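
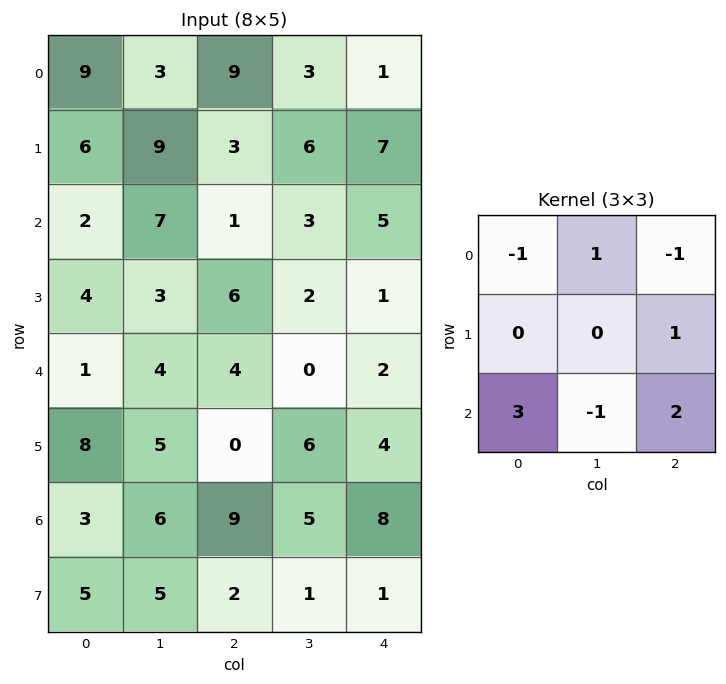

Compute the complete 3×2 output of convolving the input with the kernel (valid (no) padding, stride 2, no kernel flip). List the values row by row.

-11 10
17 14
20 36

Output[0,0]: The receptive field on the input at this output position is [9 3 9 / 6 9 3 / 2 7 1]. Elementwise product with the kernel and sum: 9·-1 + 3·1 + 9·-1 + 3·1 + 2·3 + 7·-1 + 1·2.
Output[0,1]: The receptive field on the input at this output position is [9 3 1 / 3 6 7 / 1 3 5]. Elementwise product with the kernel and sum: 9·-1 + 3·1 + 1·-1 + 7·1 + 1·3 + 3·-1 + 5·2.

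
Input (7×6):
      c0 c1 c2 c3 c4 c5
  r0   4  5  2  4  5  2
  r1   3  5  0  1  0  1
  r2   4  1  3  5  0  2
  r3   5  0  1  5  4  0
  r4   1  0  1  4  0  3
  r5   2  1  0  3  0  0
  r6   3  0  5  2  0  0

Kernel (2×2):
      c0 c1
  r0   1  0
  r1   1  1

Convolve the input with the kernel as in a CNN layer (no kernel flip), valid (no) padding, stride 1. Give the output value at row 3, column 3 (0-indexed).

9

The receptive field on the input at this output position is [5 4 / 4 0]. Elementwise product with the kernel and sum: 5·1 + 4·1 + 0·1.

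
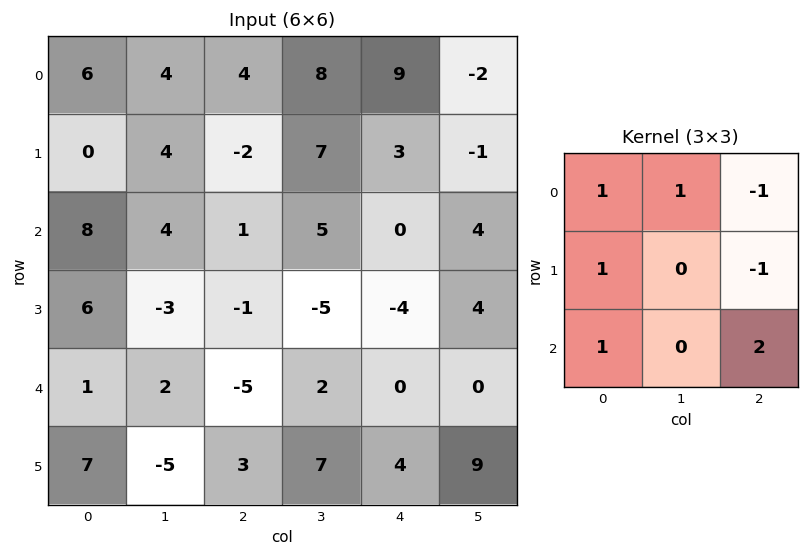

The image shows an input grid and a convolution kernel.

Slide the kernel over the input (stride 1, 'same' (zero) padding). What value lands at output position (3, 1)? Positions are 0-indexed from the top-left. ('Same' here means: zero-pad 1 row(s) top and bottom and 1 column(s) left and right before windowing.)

The receptive field on the zero-padded input at this output position is [8 4 1 / 6 -3 -1 / 1 2 -5]. Elementwise product with the kernel and sum: 8·1 + 4·1 + 1·-1 + 6·1 + -1·-1 + 1·1 + -5·2.

9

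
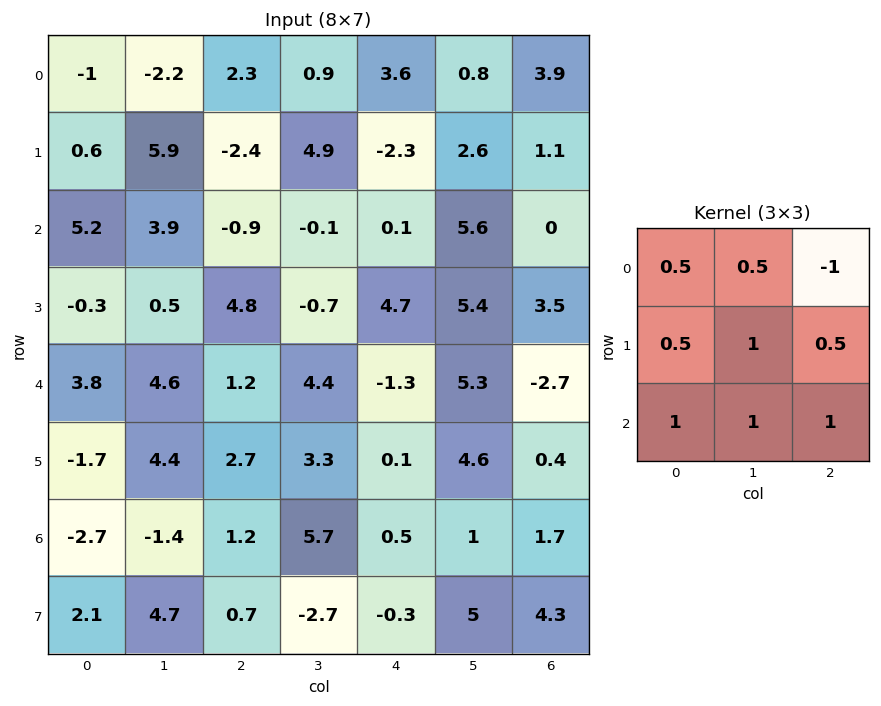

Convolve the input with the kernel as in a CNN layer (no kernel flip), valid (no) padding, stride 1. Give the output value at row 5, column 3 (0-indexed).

2.95

The receptive field on the input at this output position is [3.3 0.1 4.6 / 5.7 0.5 1 / -2.7 -0.3 5]. Elementwise product with the kernel and sum: 3.3·0.5 + 0.1·0.5 + 4.6·-1 + 5.7·0.5 + 0.5·1 + 1·0.5 + -2.7·1 + -0.3·1 + 5·1.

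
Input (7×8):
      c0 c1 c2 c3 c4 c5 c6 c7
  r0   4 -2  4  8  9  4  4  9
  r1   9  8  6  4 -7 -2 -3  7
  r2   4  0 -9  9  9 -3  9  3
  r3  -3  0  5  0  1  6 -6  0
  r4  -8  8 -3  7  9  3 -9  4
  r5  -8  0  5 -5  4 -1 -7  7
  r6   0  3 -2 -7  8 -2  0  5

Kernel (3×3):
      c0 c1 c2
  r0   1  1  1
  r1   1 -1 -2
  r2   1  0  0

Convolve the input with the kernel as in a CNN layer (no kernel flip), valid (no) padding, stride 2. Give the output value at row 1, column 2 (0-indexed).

The receptive field on the input at this output position is [9 -3 9 / 1 6 -6 / 9 3 -9]. Elementwise product with the kernel and sum: 9·1 + -3·1 + 9·1 + 1·1 + 6·-1 + -6·-2 + 9·1.

31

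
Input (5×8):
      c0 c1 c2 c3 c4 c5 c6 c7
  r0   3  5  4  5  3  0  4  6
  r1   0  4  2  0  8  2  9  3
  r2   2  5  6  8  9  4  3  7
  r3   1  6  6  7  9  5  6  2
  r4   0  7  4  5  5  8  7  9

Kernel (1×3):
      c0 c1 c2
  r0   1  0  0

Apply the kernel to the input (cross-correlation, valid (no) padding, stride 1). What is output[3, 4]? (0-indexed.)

9

The receptive field on the input at this output position is [9 5 6]. Elementwise product with the kernel and sum: 9·1.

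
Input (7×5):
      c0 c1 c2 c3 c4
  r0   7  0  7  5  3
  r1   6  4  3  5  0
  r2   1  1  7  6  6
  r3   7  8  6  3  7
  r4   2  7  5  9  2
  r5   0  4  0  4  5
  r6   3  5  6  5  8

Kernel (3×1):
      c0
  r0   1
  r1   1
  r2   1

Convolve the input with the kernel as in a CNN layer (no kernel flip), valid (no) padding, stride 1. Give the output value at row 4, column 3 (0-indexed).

18

The receptive field on the input at this output position is [9 / 4 / 5]. Elementwise product with the kernel and sum: 9·1 + 4·1 + 5·1.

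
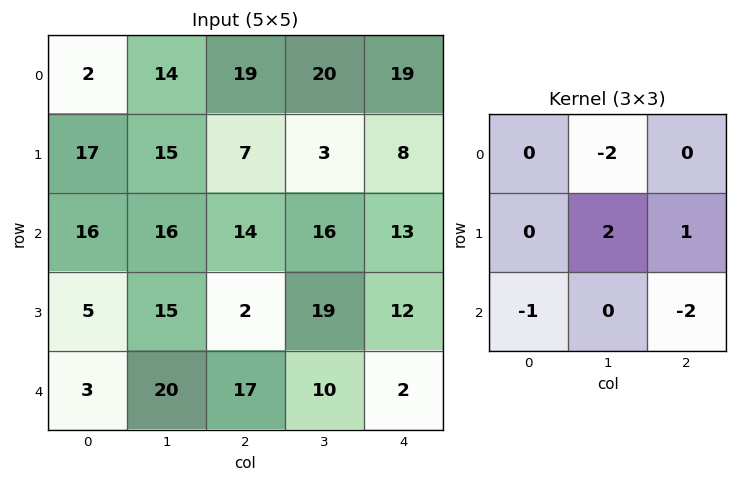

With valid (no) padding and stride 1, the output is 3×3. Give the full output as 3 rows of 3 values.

Output[0,0]: The receptive field on the input at this output position is [2 14 19 / 17 15 7 / 16 16 14]. Elementwise product with the kernel and sum: 14·-2 + 15·2 + 7·1 + 16·-1 + 14·-2.
Output[0,1]: The receptive field on the input at this output position is [14 19 20 / 15 7 3 / 16 14 16]. Elementwise product with the kernel and sum: 19·-2 + 7·2 + 3·1 + 16·-1 + 16·-2.

-35 -69 -66
7 -23 13
-37 -45 -3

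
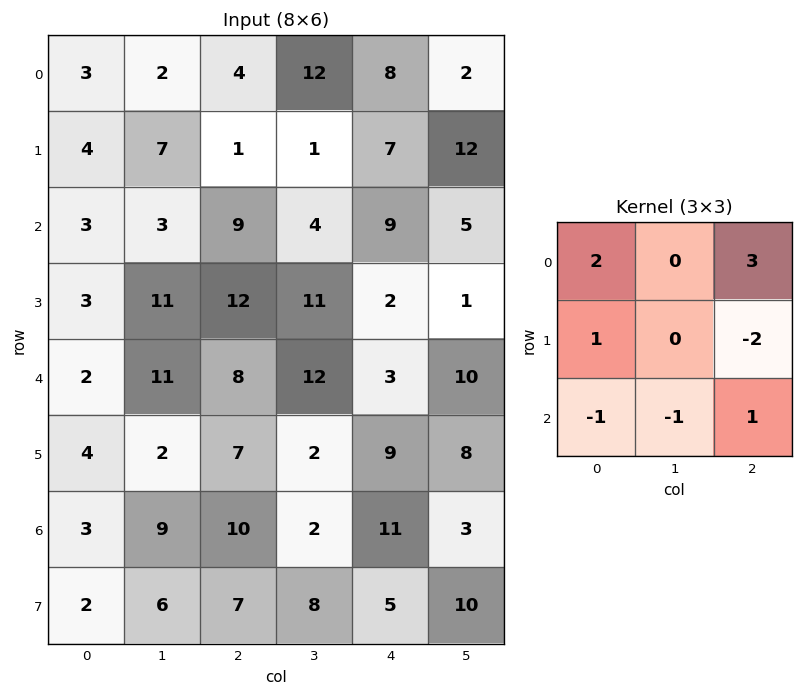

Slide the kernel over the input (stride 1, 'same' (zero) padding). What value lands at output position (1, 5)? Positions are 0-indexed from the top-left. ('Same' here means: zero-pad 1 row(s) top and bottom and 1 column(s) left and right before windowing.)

The receptive field on the zero-padded input at this output position is [8 2 0 / 7 12 0 / 9 5 0]. Elementwise product with the kernel and sum: 8·2 + 0·3 + 7·1 + 0·-2 + 9·-1 + 5·-1 + 0·1.

9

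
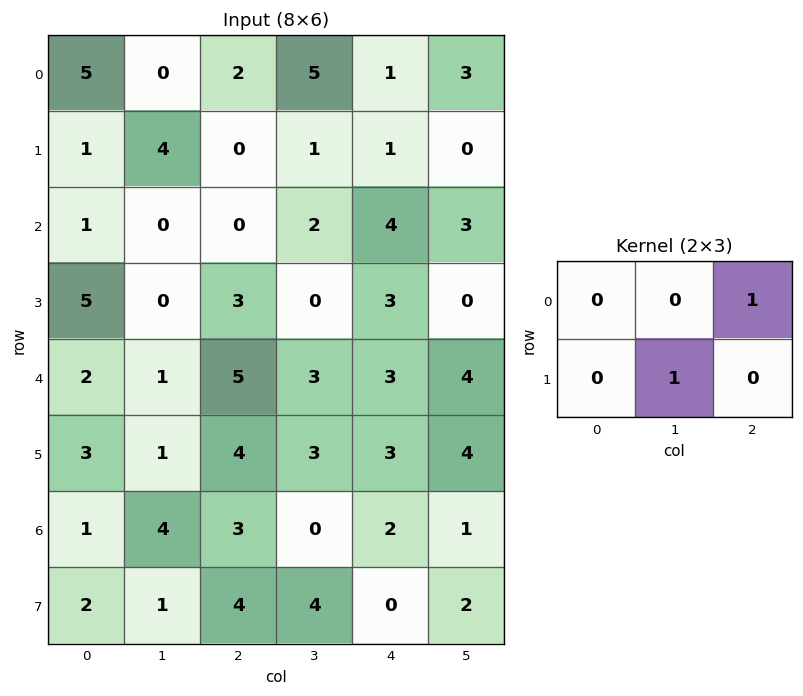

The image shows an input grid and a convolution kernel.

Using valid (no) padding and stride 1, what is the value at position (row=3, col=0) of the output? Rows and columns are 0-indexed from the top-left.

4

The receptive field on the input at this output position is [5 0 3 / 2 1 5]. Elementwise product with the kernel and sum: 3·1 + 1·1.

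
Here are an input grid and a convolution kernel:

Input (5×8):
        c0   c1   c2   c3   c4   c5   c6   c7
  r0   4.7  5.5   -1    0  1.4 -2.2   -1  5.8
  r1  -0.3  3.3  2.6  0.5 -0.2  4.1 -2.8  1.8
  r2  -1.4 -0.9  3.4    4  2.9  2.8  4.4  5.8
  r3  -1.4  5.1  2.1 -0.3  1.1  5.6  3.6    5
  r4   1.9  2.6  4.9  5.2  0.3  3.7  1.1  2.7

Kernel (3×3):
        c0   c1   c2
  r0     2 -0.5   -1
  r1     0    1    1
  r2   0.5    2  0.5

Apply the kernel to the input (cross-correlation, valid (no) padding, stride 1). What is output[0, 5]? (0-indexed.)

2.4

The receptive field on the input at this output position is [-2.2 -1 5.8 / 4.1 -2.8 1.8 / 2.8 4.4 5.8]. Elementwise product with the kernel and sum: -2.2·2 + -1·-0.5 + 5.8·-1 + -2.8·1 + 1.8·1 + 2.8·0.5 + 4.4·2 + 5.8·0.5.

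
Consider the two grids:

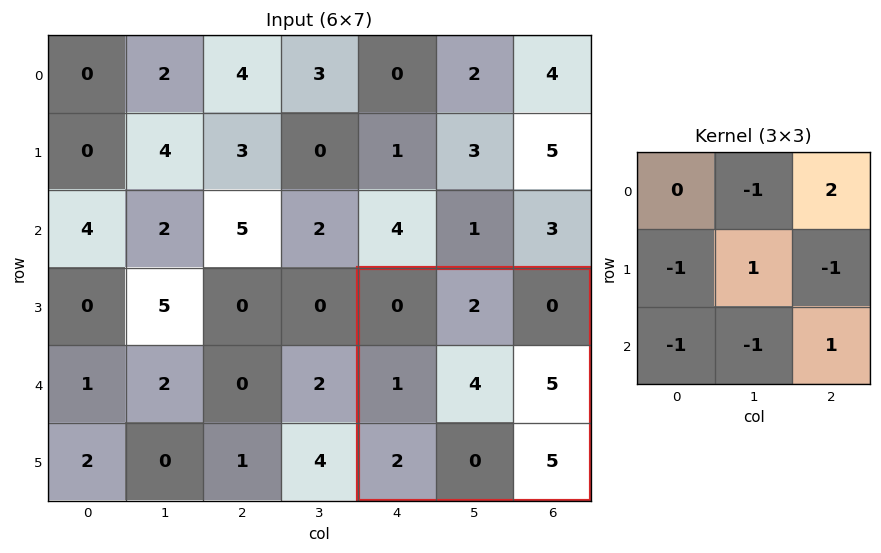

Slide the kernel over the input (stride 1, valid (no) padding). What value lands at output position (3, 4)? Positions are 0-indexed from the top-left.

The receptive field on the input at this output position is [0 2 0 / 1 4 5 / 2 0 5]. Elementwise product with the kernel and sum: 2·-1 + 0·2 + 1·-1 + 4·1 + 5·-1 + 2·-1 + 0·-1 + 5·1.

-1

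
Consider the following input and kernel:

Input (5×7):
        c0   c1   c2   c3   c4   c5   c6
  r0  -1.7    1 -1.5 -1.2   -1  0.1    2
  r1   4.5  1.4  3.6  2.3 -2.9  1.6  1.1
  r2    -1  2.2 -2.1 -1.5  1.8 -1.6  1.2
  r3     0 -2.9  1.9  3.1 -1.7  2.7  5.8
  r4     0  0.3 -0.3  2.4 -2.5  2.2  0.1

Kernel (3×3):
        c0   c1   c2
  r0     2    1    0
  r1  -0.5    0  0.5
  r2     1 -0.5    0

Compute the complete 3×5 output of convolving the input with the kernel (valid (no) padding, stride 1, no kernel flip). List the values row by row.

-4.95 4.2 -8.8 -6.15 2.7
11.3 0.7 11.8 5.6 -7.55
1 5.75 -9 2.25 2.15

Output[0,0]: The receptive field on the input at this output position is [-1.7 1 -1.5 / 4.5 1.4 3.6 / -1 2.2 -2.1]. Elementwise product with the kernel and sum: -1.7·2 + 1·1 + 4.5·-0.5 + 3.6·0.5 + -1·1 + 2.2·-0.5.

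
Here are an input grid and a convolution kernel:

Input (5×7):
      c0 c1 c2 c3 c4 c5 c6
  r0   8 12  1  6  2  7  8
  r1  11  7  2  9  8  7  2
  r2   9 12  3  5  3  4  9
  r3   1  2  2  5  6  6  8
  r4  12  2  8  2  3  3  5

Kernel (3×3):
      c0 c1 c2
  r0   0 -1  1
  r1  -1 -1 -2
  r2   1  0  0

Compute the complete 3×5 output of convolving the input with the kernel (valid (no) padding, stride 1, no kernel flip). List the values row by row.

Output[0,0]: The receptive field on the input at this output position is [8 12 1 / 11 7 2 / 9 12 3]. Elementwise product with the kernel and sum: 12·-1 + 1·1 + 11·-1 + 7·-1 + 2·-2 + 9·1.

-24 -10 -28 -21 -15
-31 -16 -13 -12 -24
-4 -10 -13 -20 -20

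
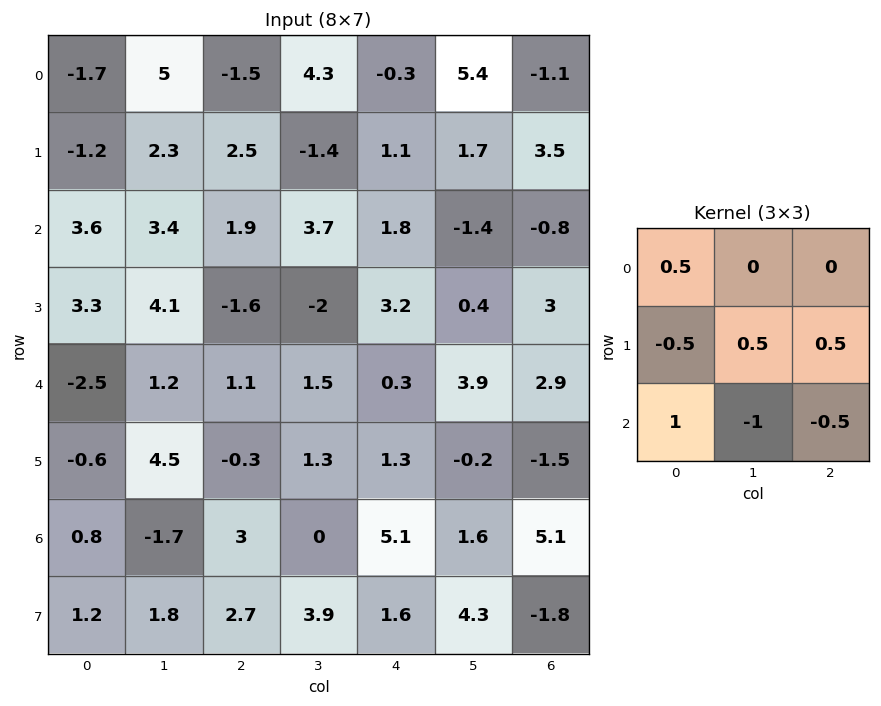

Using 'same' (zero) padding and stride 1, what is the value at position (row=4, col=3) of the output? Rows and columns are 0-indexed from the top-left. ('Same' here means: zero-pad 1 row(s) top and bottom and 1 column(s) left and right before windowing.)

The receptive field on the zero-padded input at this output position is [-1.6 -2 3.2 / 1.1 1.5 0.3 / -0.3 1.3 1.3]. Elementwise product with the kernel and sum: -1.6·0.5 + 1.1·-0.5 + 1.5·0.5 + 0.3·0.5 + -0.3·1 + 1.3·-1 + 1.3·-0.5.

-2.7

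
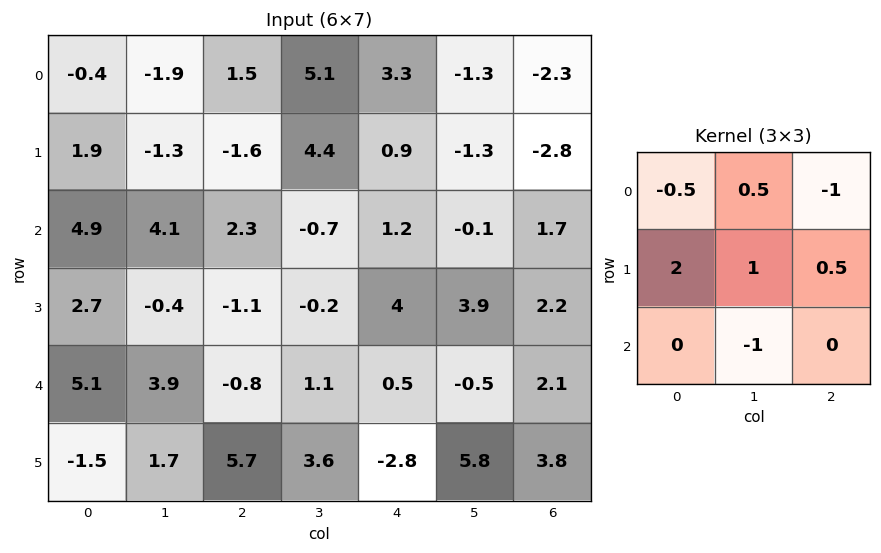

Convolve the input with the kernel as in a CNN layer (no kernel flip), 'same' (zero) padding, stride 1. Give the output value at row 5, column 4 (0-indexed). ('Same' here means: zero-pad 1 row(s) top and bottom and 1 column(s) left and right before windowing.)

7.5

The receptive field on the zero-padded input at this output position is [1.1 0.5 -0.5 / 3.6 -2.8 5.8 / 0 0 0]. Elementwise product with the kernel and sum: 1.1·-0.5 + 0.5·0.5 + -0.5·-1 + 3.6·2 + -2.8·1 + 5.8·0.5 + 0·-1.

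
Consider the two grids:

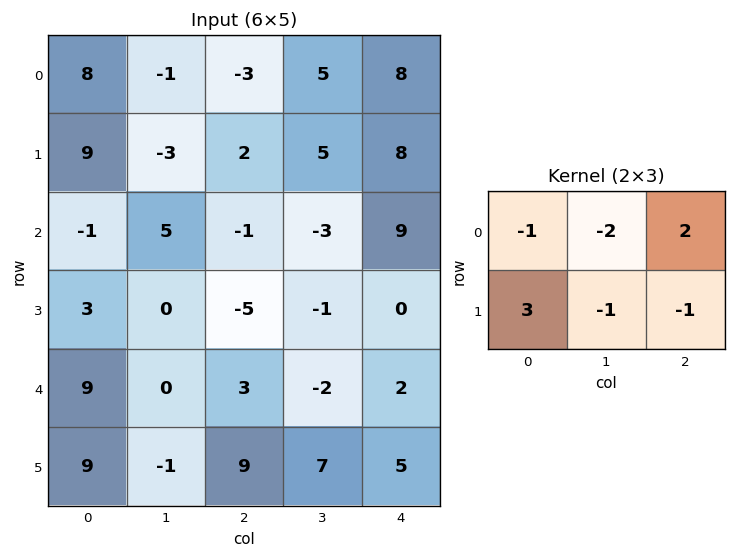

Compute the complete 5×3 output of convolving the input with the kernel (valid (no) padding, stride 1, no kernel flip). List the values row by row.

Output[0,0]: The receptive field on the input at this output position is [8 -1 -3 / 9 -3 2]. Elementwise product with the kernel and sum: 8·-1 + -1·-2 + -3·2 + 9·3 + -3·-1 + 2·-1.
Output[0,1]: The receptive field on the input at this output position is [-1 -3 5 / -3 2 5]. Elementwise product with the kernel and sum: -1·-1 + -3·-2 + 5·2 + -3·3 + 2·-1 + 5·-1.

16 1 2
-6 28 -5
3 -3 11
11 7 16
16 -29 20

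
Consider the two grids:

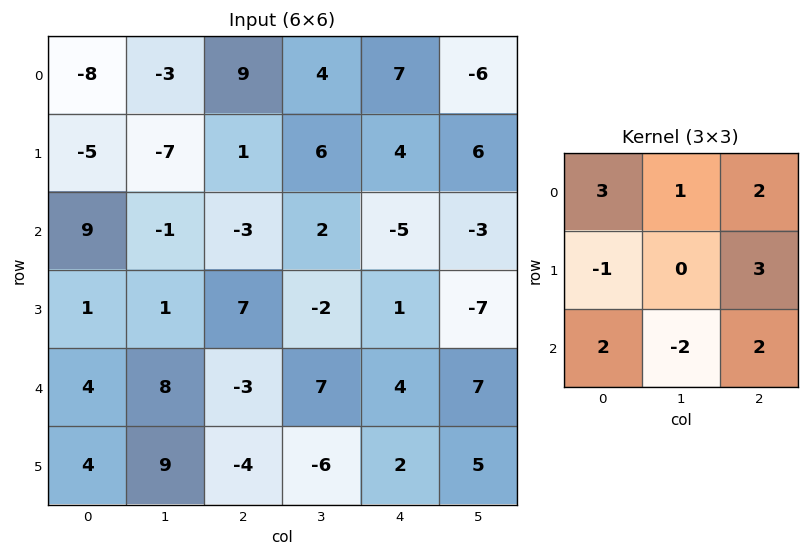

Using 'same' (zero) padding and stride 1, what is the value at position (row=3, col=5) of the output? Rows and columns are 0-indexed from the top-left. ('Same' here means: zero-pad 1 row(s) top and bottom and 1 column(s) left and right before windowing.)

The receptive field on the zero-padded input at this output position is [-5 -3 0 / 1 -7 0 / 4 7 0]. Elementwise product with the kernel and sum: -5·3 + -3·1 + 0·2 + 1·-1 + 0·3 + 4·2 + 7·-2 + 0·2.

-25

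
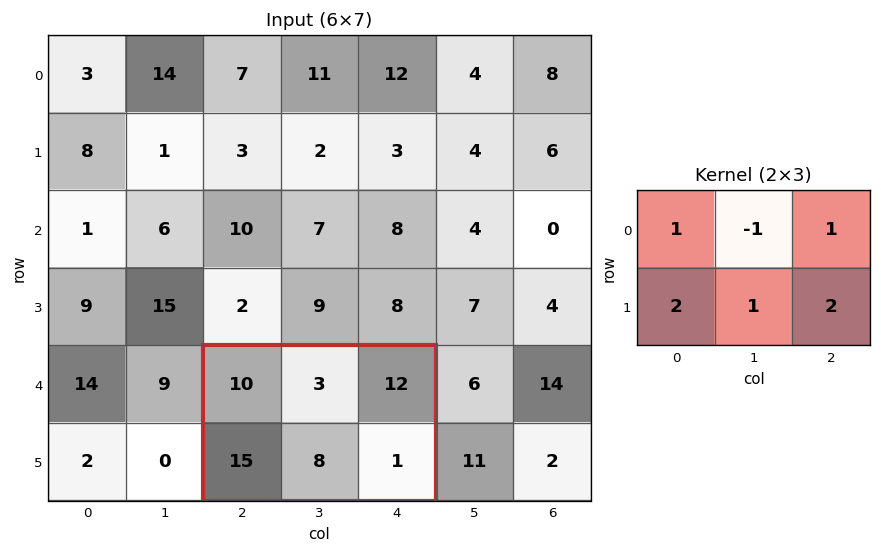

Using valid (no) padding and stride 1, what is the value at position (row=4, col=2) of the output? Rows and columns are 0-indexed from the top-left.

The receptive field on the input at this output position is [10 3 12 / 15 8 1]. Elementwise product with the kernel and sum: 10·1 + 3·-1 + 12·1 + 15·2 + 8·1 + 1·2.

59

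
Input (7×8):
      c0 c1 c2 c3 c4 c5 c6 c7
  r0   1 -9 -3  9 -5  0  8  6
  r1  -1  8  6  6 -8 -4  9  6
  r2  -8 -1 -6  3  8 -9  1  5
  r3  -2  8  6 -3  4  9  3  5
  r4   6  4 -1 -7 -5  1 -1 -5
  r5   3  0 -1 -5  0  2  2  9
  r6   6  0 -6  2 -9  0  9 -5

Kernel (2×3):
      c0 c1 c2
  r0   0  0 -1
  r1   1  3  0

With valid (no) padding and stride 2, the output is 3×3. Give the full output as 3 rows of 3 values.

Output[0,0]: The receptive field on the input at this output position is [1 -9 -3 / -1 8 6]. Elementwise product with the kernel and sum: -3·-1 + -1·1 + 8·3.

26 29 -28
28 -11 30
4 -11 7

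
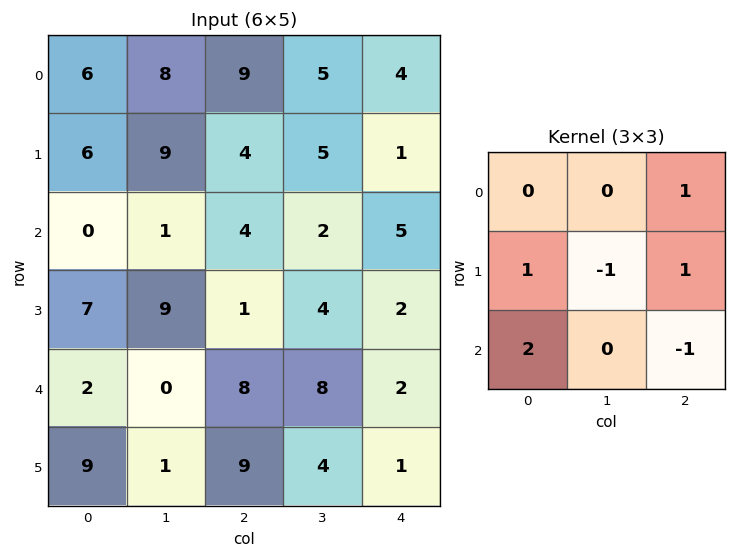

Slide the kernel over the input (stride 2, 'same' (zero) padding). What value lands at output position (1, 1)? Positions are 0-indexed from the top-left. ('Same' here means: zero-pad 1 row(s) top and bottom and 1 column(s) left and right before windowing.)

The receptive field on the zero-padded input at this output position is [9 4 5 / 1 4 2 / 9 1 4]. Elementwise product with the kernel and sum: 5·1 + 1·1 + 4·-1 + 2·1 + 9·2 + 4·-1.

18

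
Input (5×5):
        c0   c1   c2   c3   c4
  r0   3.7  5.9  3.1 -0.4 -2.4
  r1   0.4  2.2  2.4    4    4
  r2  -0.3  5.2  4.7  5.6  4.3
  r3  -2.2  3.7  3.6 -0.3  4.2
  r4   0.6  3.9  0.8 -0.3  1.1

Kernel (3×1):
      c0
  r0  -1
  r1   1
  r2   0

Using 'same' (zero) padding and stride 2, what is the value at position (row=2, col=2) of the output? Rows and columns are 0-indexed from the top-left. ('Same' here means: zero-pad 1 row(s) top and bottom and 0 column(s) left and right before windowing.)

-3.1

The receptive field on the zero-padded input at this output position is [4.2 / 1.1 / 0]. Elementwise product with the kernel and sum: 4.2·-1 + 1.1·1.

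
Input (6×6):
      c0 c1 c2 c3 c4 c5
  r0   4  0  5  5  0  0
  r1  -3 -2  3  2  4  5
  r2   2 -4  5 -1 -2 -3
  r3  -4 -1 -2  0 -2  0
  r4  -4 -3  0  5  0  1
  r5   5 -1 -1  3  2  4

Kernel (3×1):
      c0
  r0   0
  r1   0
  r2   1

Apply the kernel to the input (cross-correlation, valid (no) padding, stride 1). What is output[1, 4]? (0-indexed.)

The receptive field on the input at this output position is [4 / -2 / -2]. Elementwise product with the kernel and sum: -2·1.

-2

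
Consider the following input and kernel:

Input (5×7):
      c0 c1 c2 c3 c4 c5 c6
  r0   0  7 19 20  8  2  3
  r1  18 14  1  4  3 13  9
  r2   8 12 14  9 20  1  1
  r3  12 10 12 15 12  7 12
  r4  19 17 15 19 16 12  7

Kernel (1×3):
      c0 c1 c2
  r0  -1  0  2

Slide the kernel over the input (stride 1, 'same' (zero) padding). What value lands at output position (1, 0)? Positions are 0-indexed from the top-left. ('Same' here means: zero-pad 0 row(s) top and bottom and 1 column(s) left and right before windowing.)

The receptive field on the zero-padded input at this output position is [0 18 14]. Elementwise product with the kernel and sum: 0·-1 + 14·2.

28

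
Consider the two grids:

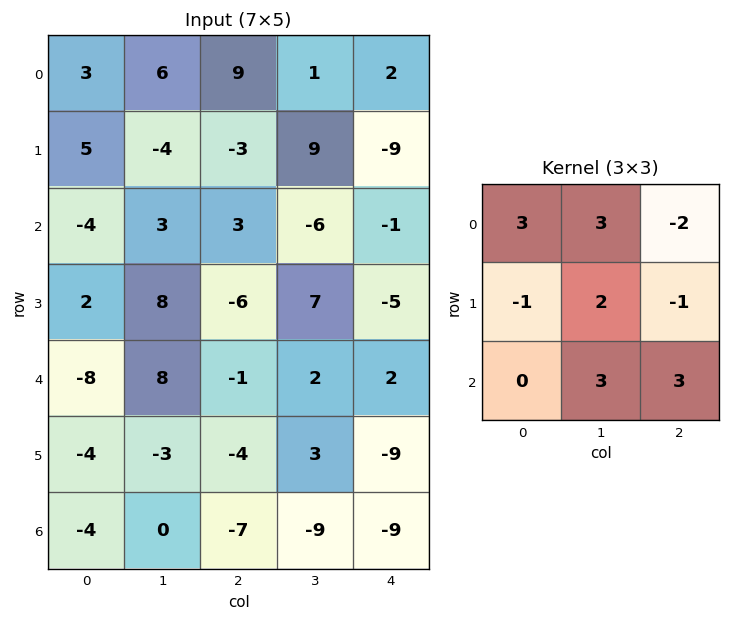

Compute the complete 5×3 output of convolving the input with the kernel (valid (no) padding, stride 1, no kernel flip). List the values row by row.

Output[0,0]: The receptive field on the input at this output position is [3 6 9 / 5 -4 -3 / -4 3 3]. Elementwise product with the kernel and sum: 3·3 + 6·3 + 9·-2 + 5·-1 + -4·2 + -3·-1 + 3·3 + 3·3.

17 23 35
22 -27 28
32 6 30
46 -23 -2
-17 -39 -36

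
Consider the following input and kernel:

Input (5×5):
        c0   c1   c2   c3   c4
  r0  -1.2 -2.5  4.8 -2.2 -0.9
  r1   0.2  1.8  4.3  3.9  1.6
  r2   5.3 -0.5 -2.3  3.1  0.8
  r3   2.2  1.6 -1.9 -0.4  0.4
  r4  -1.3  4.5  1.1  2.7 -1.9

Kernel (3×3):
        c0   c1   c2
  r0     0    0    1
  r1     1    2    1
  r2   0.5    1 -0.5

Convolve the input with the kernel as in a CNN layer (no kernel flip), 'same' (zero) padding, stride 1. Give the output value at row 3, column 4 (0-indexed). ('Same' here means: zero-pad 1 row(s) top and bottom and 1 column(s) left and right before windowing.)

The receptive field on the zero-padded input at this output position is [3.1 0.8 0 / -0.4 0.4 0 / 2.7 -1.9 0]. Elementwise product with the kernel and sum: 0·1 + -0.4·1 + 0.4·2 + 0·1 + 2.7·0.5 + -1.9·1 + 0·-0.5.

-0.15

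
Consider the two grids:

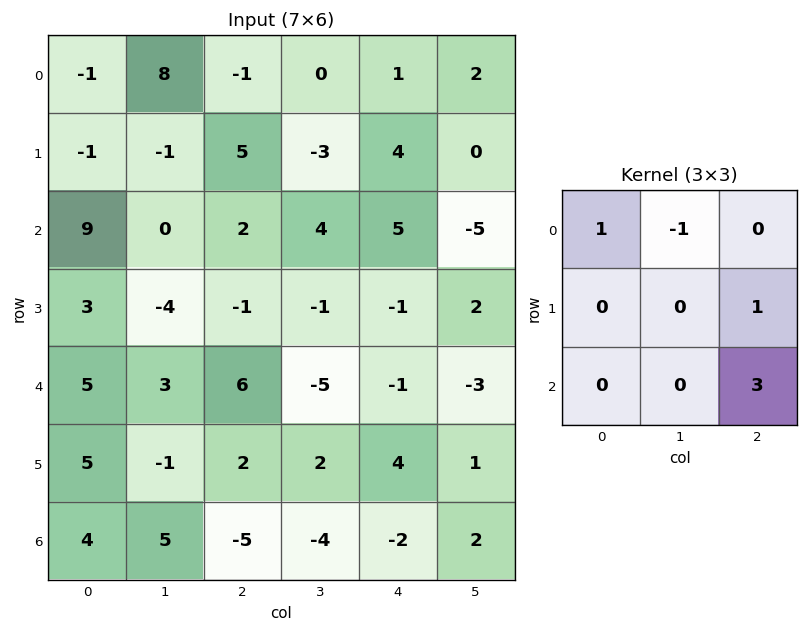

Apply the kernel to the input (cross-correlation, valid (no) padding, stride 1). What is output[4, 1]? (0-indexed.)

-13

The receptive field on the input at this output position is [3 6 -5 / -1 2 2 / 5 -5 -4]. Elementwise product with the kernel and sum: 3·1 + 6·-1 + 2·1 + -4·3.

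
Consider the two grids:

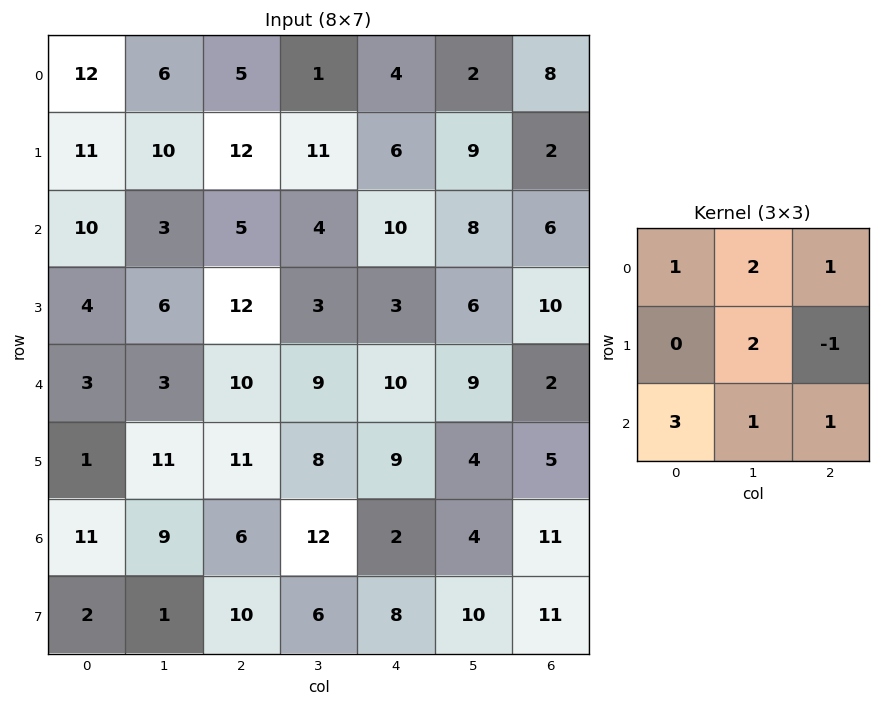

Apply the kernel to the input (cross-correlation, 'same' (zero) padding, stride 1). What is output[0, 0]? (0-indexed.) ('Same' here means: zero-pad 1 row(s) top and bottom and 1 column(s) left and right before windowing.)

The receptive field on the zero-padded input at this output position is [0 0 0 / 0 12 6 / 0 11 10]. Elementwise product with the kernel and sum: 0·1 + 0·2 + 0·1 + 12·2 + 6·-1 + 0·3 + 11·1 + 10·1.

39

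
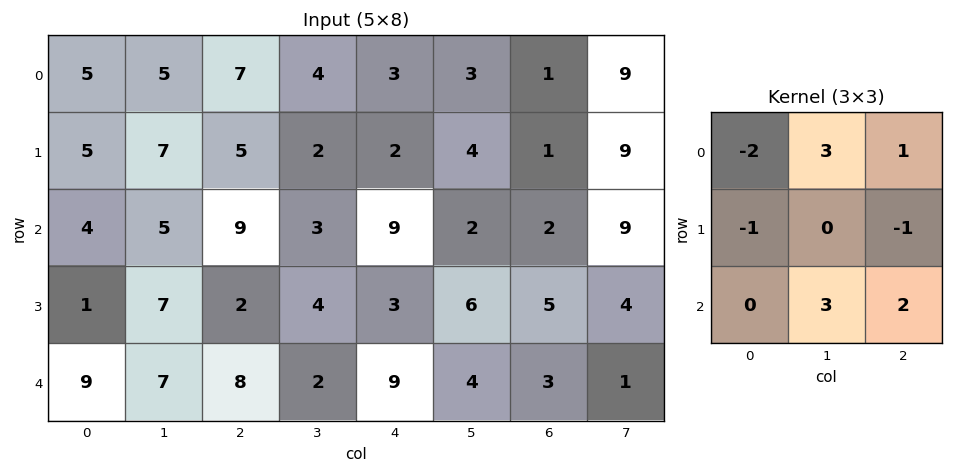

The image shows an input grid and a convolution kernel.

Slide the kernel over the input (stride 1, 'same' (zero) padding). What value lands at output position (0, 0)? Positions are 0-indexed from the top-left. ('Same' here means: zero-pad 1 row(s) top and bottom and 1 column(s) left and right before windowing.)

24

The receptive field on the zero-padded input at this output position is [0 0 0 / 0 5 5 / 0 5 7]. Elementwise product with the kernel and sum: 0·-2 + 0·3 + 0·1 + 0·-1 + 5·-1 + 5·3 + 7·2.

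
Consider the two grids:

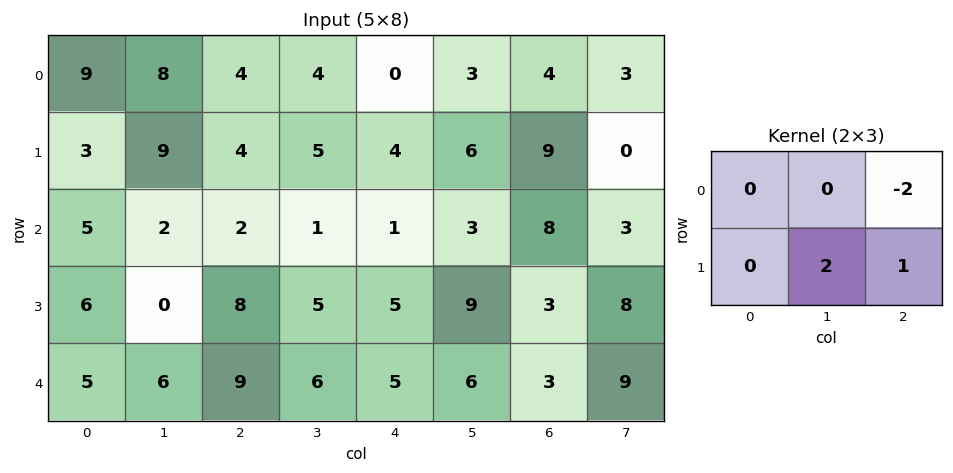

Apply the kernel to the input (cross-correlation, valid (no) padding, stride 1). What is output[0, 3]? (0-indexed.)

8

The receptive field on the input at this output position is [4 0 3 / 5 4 6]. Elementwise product with the kernel and sum: 3·-2 + 4·2 + 6·1.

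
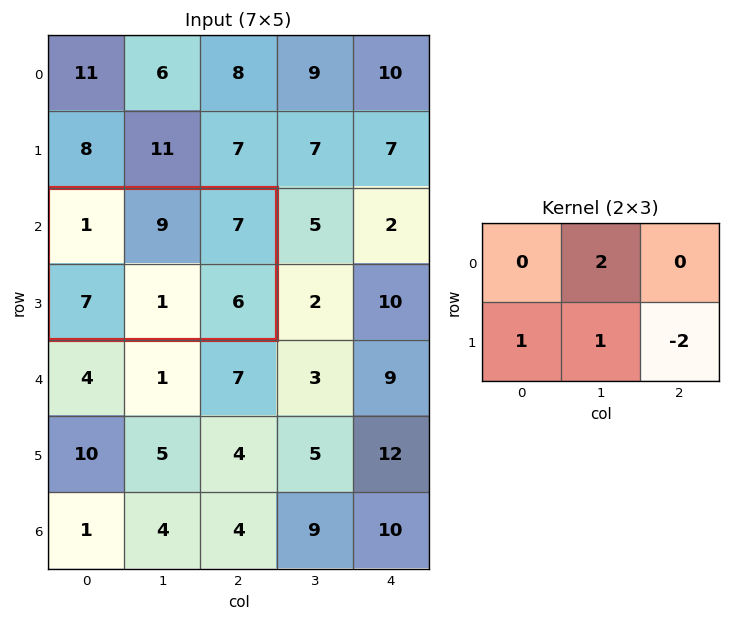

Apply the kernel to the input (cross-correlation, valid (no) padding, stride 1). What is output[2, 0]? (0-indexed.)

The receptive field on the input at this output position is [1 9 7 / 7 1 6]. Elementwise product with the kernel and sum: 9·2 + 7·1 + 1·1 + 6·-2.

14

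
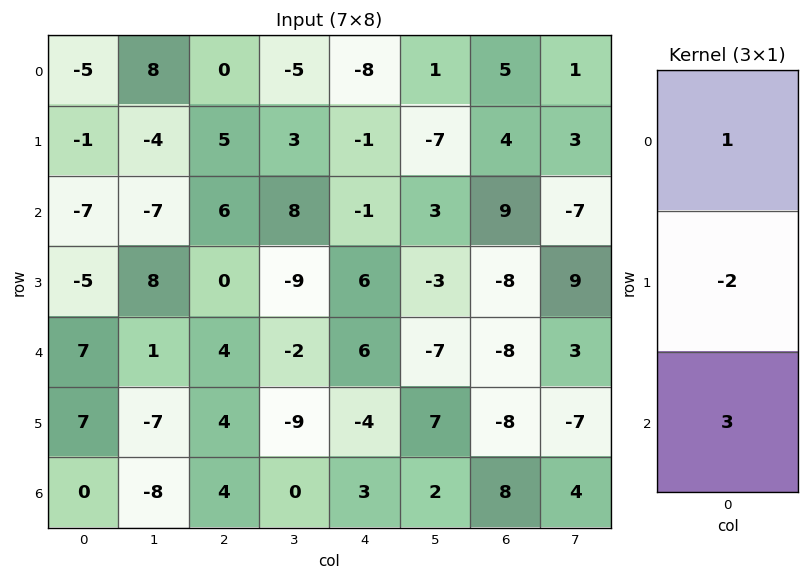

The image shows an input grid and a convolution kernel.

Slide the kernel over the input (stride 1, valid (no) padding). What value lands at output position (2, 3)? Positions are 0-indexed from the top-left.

The receptive field on the input at this output position is [8 / -9 / -2]. Elementwise product with the kernel and sum: 8·1 + -9·-2 + -2·3.

20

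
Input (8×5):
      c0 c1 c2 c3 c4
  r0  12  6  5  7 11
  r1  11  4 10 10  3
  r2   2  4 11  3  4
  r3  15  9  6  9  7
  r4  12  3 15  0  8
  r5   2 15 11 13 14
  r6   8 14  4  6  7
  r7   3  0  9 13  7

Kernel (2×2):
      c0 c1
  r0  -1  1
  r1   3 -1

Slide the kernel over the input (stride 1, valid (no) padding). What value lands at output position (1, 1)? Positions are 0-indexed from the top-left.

7

The receptive field on the input at this output position is [4 10 / 4 11]. Elementwise product with the kernel and sum: 4·-1 + 10·1 + 4·3 + 11·-1.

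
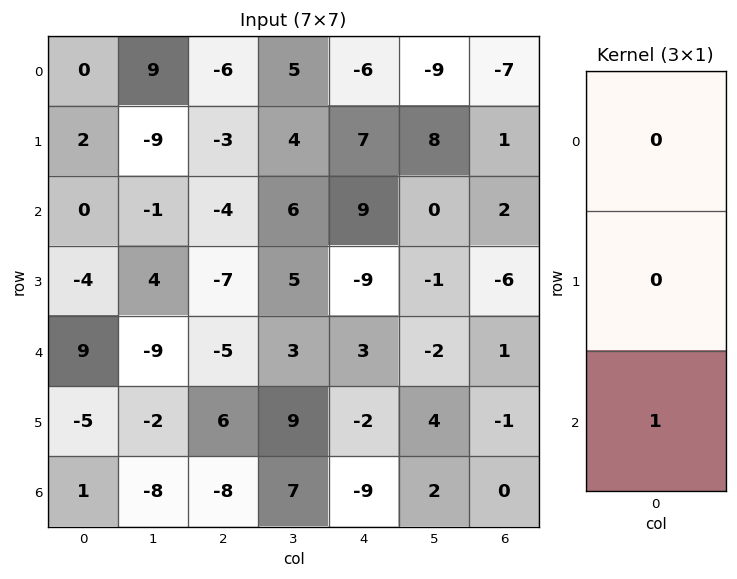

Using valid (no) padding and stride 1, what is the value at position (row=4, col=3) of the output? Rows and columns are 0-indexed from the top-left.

7

The receptive field on the input at this output position is [3 / 9 / 7]. Elementwise product with the kernel and sum: 7·1.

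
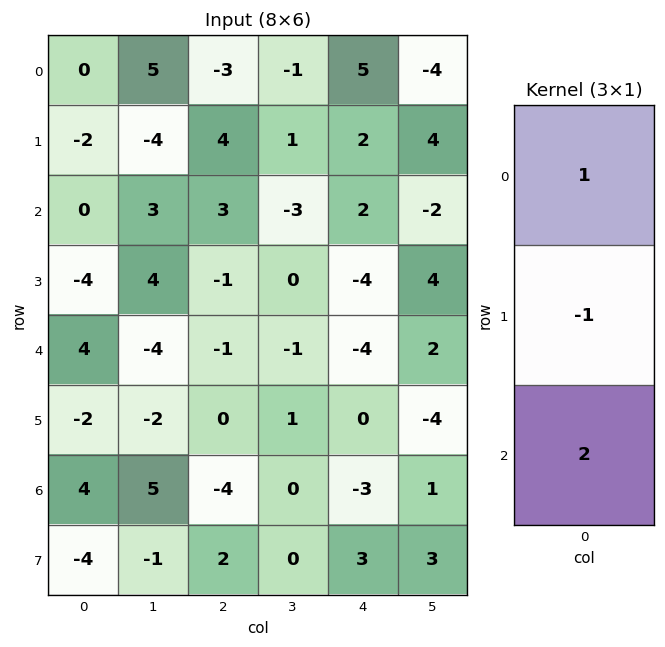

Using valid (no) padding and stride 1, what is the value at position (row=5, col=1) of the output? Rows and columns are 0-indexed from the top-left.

The receptive field on the input at this output position is [-2 / 5 / -1]. Elementwise product with the kernel and sum: -2·1 + 5·-1 + -1·2.

-9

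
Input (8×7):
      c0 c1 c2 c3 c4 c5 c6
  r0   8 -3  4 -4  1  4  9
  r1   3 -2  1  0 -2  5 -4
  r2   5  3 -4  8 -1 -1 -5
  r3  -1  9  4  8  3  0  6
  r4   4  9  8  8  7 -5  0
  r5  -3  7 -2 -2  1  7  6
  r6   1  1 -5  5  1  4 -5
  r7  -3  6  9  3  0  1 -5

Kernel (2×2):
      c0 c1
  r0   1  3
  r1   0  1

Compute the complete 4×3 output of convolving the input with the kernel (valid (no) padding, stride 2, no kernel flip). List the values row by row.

-3 -8 18
23 28 -4
38 30 -1
10 13 14

Output[0,0]: The receptive field on the input at this output position is [8 -3 / 3 -2]. Elementwise product with the kernel and sum: 8·1 + -3·3 + -2·1.
Output[0,1]: The receptive field on the input at this output position is [4 -4 / 1 0]. Elementwise product with the kernel and sum: 4·1 + -4·3 + 0·1.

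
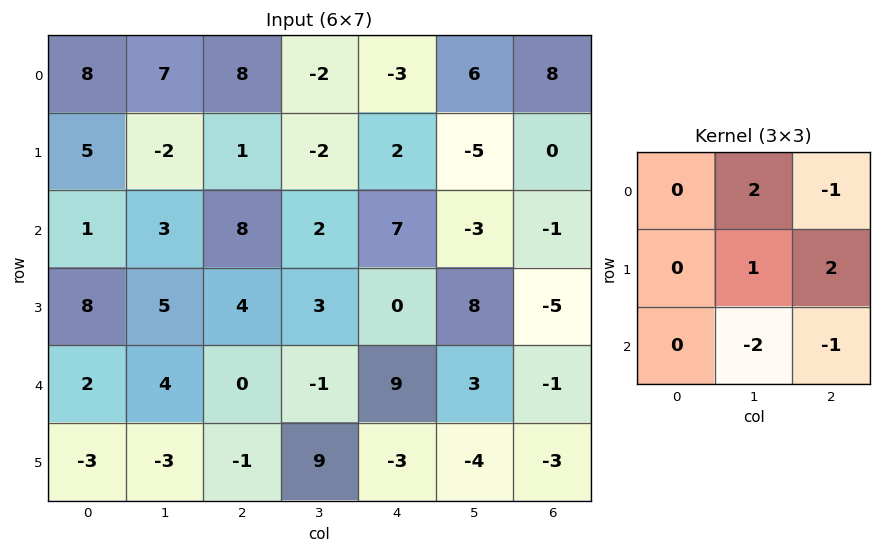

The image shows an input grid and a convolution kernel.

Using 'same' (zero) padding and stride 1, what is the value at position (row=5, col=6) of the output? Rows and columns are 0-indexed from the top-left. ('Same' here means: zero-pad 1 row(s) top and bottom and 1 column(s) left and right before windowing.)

The receptive field on the zero-padded input at this output position is [3 -1 0 / -4 -3 0 / 0 0 0]. Elementwise product with the kernel and sum: -1·2 + 0·-1 + -3·1 + 0·2 + 0·-2 + 0·-1.

-5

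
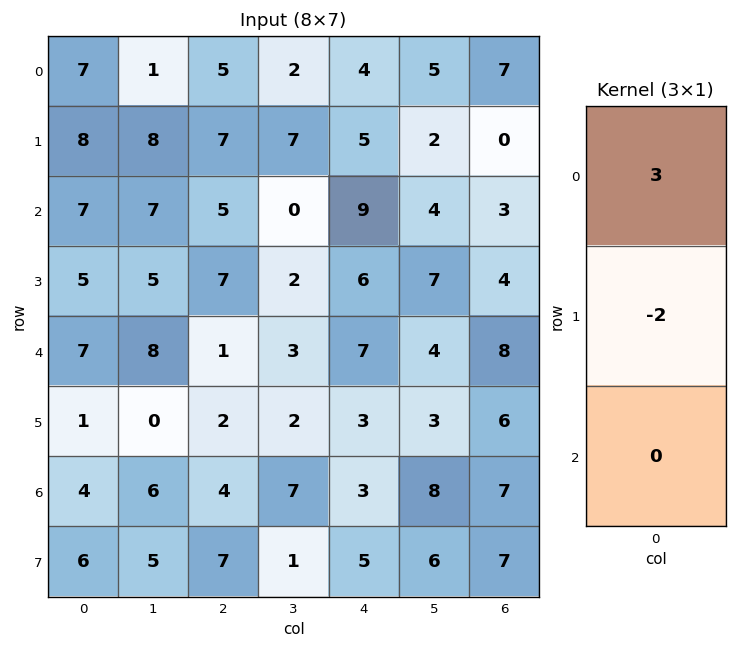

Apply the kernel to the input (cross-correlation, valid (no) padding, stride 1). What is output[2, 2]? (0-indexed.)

1

The receptive field on the input at this output position is [5 / 7 / 1]. Elementwise product with the kernel and sum: 5·3 + 7·-2.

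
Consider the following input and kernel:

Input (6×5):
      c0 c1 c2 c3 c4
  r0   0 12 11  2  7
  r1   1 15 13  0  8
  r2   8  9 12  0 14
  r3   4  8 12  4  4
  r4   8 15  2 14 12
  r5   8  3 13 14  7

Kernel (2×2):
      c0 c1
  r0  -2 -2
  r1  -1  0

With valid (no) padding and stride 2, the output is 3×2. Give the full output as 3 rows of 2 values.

Output[0,0]: The receptive field on the input at this output position is [0 12 / 1 15]. Elementwise product with the kernel and sum: 0·-2 + 12·-2 + 1·-1.

-25 -39
-38 -36
-54 -45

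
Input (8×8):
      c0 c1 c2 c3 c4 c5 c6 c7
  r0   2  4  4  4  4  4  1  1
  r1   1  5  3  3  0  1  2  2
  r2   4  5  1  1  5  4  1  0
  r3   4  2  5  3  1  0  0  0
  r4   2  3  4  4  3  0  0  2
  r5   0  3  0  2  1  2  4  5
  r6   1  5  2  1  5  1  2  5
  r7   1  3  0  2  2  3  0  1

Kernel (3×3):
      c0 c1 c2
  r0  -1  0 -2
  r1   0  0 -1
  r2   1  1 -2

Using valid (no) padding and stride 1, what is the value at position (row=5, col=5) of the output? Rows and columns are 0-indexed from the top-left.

-16

The receptive field on the input at this output position is [2 4 5 / 1 2 5 / 3 0 1]. Elementwise product with the kernel and sum: 2·-1 + 5·-2 + 5·-1 + 3·1 + 0·1 + 1·-2.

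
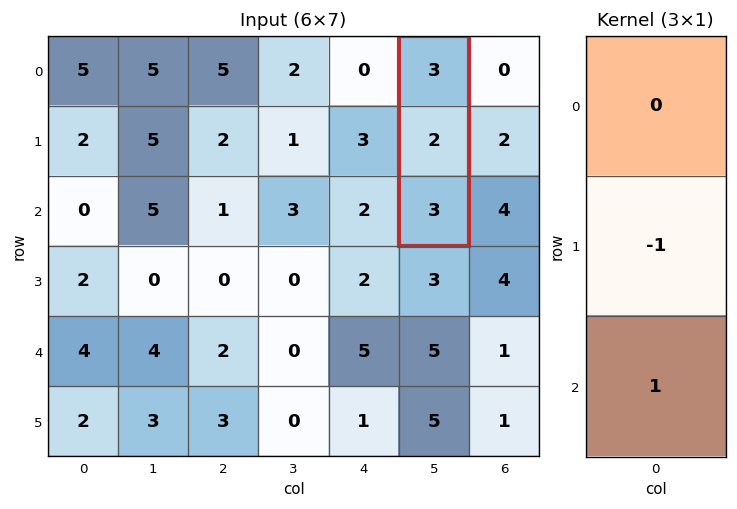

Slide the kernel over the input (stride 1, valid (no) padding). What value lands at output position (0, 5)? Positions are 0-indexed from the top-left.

1

The receptive field on the input at this output position is [3 / 2 / 3]. Elementwise product with the kernel and sum: 2·-1 + 3·1.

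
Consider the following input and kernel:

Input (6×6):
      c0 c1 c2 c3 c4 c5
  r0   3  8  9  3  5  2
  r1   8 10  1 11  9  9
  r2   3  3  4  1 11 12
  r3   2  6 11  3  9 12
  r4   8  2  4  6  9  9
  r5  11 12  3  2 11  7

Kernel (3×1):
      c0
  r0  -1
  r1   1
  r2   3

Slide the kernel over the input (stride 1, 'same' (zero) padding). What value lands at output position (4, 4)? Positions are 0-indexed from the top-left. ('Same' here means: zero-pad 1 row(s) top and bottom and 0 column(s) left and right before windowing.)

33

The receptive field on the zero-padded input at this output position is [9 / 9 / 11]. Elementwise product with the kernel and sum: 9·-1 + 9·1 + 11·3.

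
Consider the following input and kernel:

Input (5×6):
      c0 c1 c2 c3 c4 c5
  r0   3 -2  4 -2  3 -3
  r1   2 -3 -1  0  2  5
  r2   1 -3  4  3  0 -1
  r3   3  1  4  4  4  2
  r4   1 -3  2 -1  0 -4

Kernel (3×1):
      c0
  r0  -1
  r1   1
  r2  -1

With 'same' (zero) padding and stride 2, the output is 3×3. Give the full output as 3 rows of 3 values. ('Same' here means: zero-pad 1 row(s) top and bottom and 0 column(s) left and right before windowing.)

Output[0,0]: The receptive field on the zero-padded input at this output position is [0 / 3 / 2]. Elementwise product with the kernel and sum: 0·-1 + 3·1 + 2·-1.
Output[0,1]: The receptive field on the zero-padded input at this output position is [0 / 4 / -1]. Elementwise product with the kernel and sum: 0·-1 + 4·1 + -1·-1.

1 5 1
-4 1 -6
-2 -2 -4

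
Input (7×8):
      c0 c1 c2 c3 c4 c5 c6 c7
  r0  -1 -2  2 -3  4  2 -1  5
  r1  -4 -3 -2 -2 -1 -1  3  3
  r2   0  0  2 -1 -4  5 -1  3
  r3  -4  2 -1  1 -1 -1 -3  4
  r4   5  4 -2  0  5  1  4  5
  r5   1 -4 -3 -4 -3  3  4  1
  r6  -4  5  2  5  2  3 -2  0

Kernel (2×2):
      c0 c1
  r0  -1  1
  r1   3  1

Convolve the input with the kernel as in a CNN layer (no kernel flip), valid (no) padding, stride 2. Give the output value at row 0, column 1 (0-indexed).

The receptive field on the input at this output position is [2 -3 / -2 -2]. Elementwise product with the kernel and sum: 2·-1 + -3·1 + -2·3 + -2·1.

-13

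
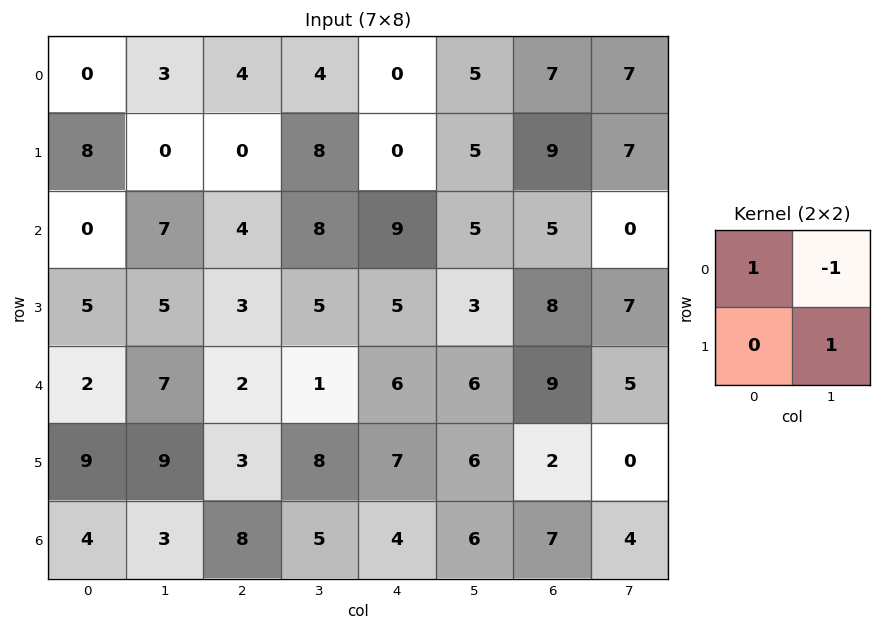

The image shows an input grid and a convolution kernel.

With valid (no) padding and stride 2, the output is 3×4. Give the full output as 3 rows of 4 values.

Output[0,0]: The receptive field on the input at this output position is [0 3 / 8 0]. Elementwise product with the kernel and sum: 0·1 + 3·-1 + 0·1.

-3 8 0 7
-2 1 7 12
4 9 6 4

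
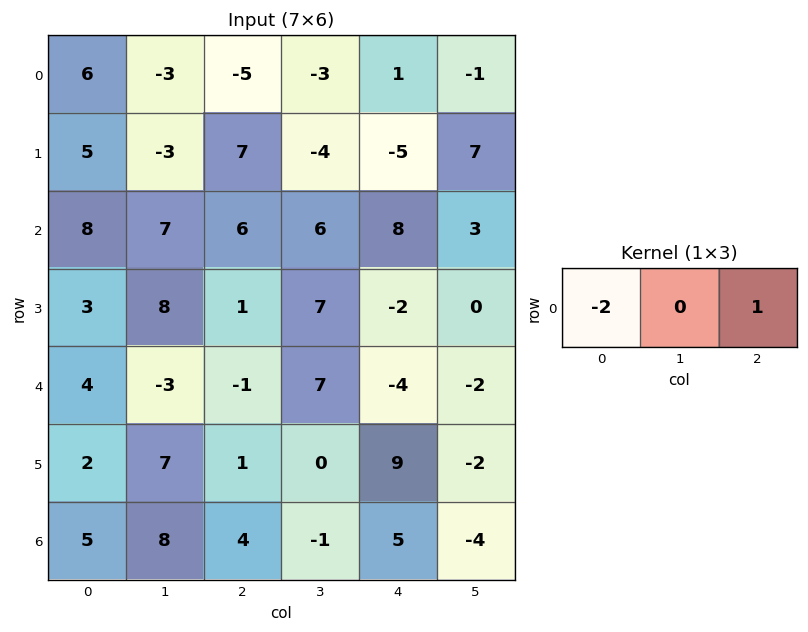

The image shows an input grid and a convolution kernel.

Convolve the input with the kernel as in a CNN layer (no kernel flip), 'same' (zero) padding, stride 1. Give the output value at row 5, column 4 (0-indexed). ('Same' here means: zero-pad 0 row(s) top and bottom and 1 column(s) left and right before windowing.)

The receptive field on the zero-padded input at this output position is [0 9 -2]. Elementwise product with the kernel and sum: 0·-2 + -2·1.

-2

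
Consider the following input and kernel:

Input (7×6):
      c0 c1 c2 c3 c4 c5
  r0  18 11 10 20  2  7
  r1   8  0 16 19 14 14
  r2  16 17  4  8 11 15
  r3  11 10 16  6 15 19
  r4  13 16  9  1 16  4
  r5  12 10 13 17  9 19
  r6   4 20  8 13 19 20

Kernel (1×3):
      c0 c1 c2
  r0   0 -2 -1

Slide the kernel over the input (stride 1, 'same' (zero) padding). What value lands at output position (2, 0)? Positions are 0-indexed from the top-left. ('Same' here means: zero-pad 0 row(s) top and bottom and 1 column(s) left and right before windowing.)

-49

The receptive field on the zero-padded input at this output position is [0 16 17]. Elementwise product with the kernel and sum: 16·-2 + 17·-1.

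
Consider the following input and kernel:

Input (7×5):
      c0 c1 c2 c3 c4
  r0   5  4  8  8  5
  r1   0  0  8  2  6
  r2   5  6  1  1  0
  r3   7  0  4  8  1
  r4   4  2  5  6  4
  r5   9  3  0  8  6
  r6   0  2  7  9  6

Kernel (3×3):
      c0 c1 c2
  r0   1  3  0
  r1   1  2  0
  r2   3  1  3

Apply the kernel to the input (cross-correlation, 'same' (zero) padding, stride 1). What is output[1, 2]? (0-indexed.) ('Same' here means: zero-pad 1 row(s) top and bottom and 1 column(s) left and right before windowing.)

The receptive field on the zero-padded input at this output position is [4 8 8 / 0 8 2 / 6 1 1]. Elementwise product with the kernel and sum: 4·1 + 8·3 + 0·1 + 8·2 + 6·3 + 1·1 + 1·3.

66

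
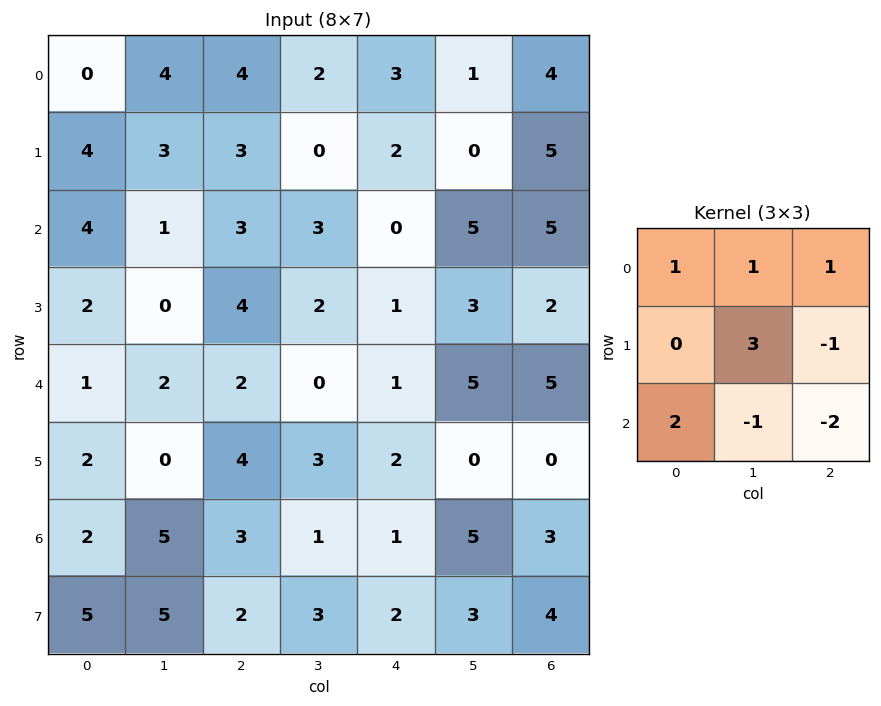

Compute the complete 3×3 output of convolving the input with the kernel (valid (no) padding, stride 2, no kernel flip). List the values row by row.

15 10 -12
0 13 4
-6 13 2

Output[0,0]: The receptive field on the input at this output position is [0 4 4 / 4 3 3 / 4 1 3]. Elementwise product with the kernel and sum: 0·1 + 4·1 + 4·1 + 3·3 + 3·-1 + 4·2 + 1·-1 + 3·-2.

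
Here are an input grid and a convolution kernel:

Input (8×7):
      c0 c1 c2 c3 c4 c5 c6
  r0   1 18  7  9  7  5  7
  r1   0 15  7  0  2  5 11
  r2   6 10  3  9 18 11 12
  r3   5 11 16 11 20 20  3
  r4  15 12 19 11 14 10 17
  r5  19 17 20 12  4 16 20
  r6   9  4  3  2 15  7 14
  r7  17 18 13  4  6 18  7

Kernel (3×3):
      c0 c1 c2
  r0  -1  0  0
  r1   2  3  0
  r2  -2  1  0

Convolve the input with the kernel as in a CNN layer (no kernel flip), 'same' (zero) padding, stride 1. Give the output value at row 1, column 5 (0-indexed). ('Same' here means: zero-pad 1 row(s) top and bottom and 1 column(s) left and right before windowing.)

The receptive field on the zero-padded input at this output position is [7 5 7 / 2 5 11 / 18 11 12]. Elementwise product with the kernel and sum: 7·-1 + 2·2 + 5·3 + 18·-2 + 11·1.

-13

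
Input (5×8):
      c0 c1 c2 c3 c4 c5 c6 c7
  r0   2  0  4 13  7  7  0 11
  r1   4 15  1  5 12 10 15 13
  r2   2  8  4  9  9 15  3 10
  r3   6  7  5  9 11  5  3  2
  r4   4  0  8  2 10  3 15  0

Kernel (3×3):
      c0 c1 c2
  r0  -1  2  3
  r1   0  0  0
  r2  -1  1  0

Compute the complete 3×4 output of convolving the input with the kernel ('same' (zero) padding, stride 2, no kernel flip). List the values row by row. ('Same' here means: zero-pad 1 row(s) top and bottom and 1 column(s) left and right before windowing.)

Output[0,0]: The receptive field on the zero-padded input at this output position is [0 0 0 / 0 2 0 / 0 4 15]. Elementwise product with the kernel and sum: 0·-1 + 0·2 + 0·3 + 0·-1 + 4·1.

4 -14 7 5
59 0 51 57
33 30 28 7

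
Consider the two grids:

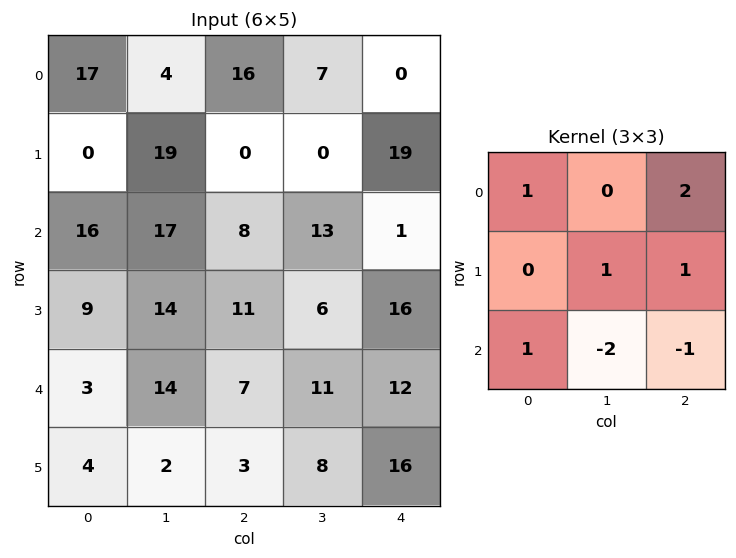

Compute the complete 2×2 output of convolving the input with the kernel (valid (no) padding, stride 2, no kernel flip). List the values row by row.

Output[0,0]: The receptive field on the input at this output position is [17 4 16 / 0 19 0 / 16 17 8]. Elementwise product with the kernel and sum: 17·1 + 16·2 + 19·1 + 0·1 + 16·1 + 17·-2 + 8·-1.
Output[0,1]: The receptive field on the input at this output position is [16 7 0 / 0 0 19 / 8 13 1]. Elementwise product with the kernel and sum: 16·1 + 0·2 + 0·1 + 19·1 + 8·1 + 13·-2 + 1·-1.

42 16
25 5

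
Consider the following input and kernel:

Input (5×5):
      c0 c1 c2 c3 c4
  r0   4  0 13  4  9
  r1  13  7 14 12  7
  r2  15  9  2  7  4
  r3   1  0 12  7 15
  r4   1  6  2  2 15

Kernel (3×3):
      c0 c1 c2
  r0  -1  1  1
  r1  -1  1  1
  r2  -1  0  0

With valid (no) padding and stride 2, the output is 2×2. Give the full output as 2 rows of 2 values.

2 3
6 17

Output[0,0]: The receptive field on the input at this output position is [4 0 13 / 13 7 14 / 15 9 2]. Elementwise product with the kernel and sum: 4·-1 + 0·1 + 13·1 + 13·-1 + 7·1 + 14·1 + 15·-1.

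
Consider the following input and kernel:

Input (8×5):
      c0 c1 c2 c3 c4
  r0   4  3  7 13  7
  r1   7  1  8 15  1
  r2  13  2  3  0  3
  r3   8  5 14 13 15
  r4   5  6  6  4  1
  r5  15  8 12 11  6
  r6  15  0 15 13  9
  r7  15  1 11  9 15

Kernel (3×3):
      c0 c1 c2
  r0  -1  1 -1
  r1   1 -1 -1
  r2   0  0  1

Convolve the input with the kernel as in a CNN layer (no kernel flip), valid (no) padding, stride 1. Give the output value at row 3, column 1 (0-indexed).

3

The receptive field on the input at this output position is [5 14 13 / 6 6 4 / 8 12 11]. Elementwise product with the kernel and sum: 5·-1 + 14·1 + 13·-1 + 6·1 + 6·-1 + 4·-1 + 11·1.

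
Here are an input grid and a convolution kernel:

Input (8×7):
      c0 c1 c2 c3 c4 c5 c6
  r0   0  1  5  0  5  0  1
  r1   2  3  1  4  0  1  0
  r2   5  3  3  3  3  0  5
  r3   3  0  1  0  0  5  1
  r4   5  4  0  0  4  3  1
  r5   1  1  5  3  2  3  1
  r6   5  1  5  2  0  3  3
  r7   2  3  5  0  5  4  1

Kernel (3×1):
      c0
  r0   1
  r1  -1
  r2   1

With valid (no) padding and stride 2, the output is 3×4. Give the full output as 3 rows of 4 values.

Output[0,0]: The receptive field on the input at this output position is [0 / 2 / 5]. Elementwise product with the kernel and sum: 0·1 + 2·-1 + 5·1.

3 7 8 6
7 2 7 5
9 0 2 3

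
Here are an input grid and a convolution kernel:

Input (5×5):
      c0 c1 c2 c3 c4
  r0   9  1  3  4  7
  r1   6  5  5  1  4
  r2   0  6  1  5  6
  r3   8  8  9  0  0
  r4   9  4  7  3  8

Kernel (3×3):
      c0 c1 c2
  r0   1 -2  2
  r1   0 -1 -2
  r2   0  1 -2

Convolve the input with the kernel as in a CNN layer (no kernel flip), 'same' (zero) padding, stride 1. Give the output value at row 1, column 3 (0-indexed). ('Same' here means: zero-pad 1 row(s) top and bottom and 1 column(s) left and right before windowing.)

-7

The receptive field on the zero-padded input at this output position is [3 4 7 / 5 1 4 / 1 5 6]. Elementwise product with the kernel and sum: 3·1 + 4·-2 + 7·2 + 1·-1 + 4·-2 + 5·1 + 6·-2.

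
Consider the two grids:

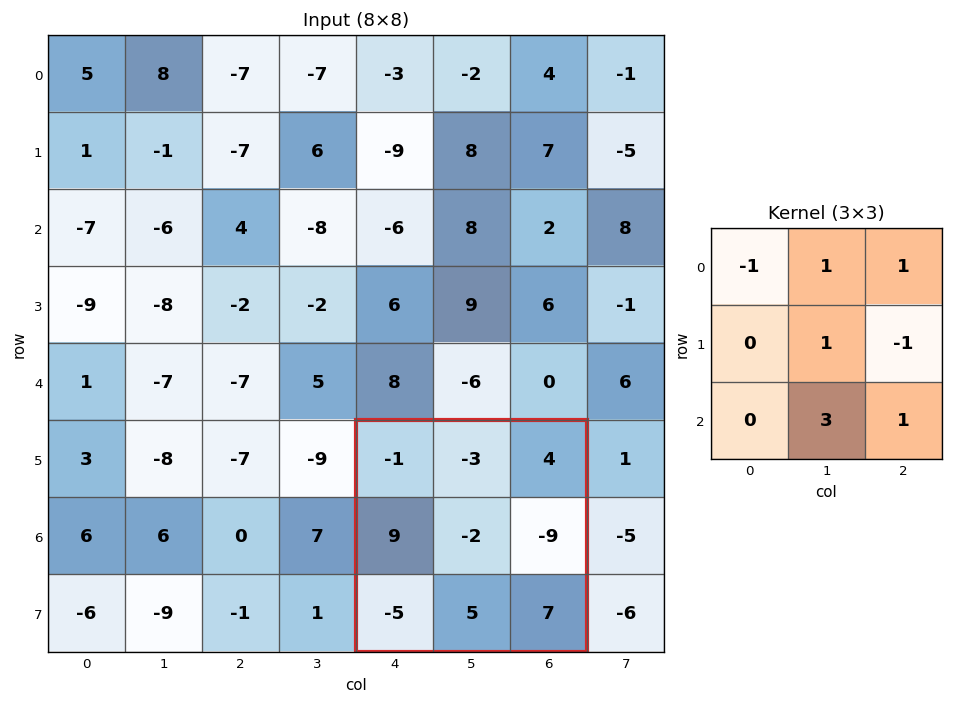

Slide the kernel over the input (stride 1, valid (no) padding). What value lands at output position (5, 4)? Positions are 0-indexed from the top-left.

The receptive field on the input at this output position is [-1 -3 4 / 9 -2 -9 / -5 5 7]. Elementwise product with the kernel and sum: -1·-1 + -3·1 + 4·1 + -2·1 + -9·-1 + 5·3 + 7·1.

31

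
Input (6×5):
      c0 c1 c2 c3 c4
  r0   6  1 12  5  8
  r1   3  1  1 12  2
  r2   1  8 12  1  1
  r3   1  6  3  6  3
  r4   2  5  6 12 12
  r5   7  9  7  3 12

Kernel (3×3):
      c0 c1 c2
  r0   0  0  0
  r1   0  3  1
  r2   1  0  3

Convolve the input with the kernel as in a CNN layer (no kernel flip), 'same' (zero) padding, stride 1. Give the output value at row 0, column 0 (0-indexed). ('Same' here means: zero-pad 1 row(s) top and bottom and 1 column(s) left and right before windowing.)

22

The receptive field on the zero-padded input at this output position is [0 0 0 / 0 6 1 / 0 3 1]. Elementwise product with the kernel and sum: 6·3 + 1·1 + 0·1 + 1·3.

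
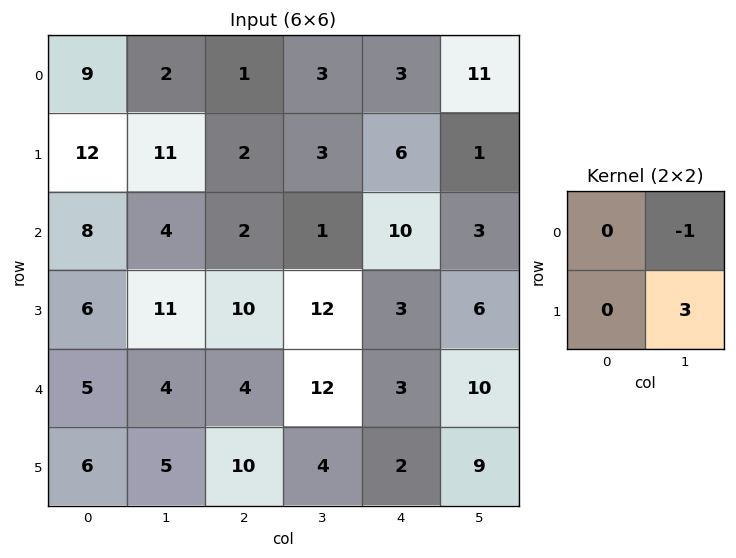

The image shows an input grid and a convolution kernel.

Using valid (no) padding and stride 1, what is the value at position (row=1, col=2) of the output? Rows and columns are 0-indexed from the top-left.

0

The receptive field on the input at this output position is [2 3 / 2 1]. Elementwise product with the kernel and sum: 3·-1 + 1·3.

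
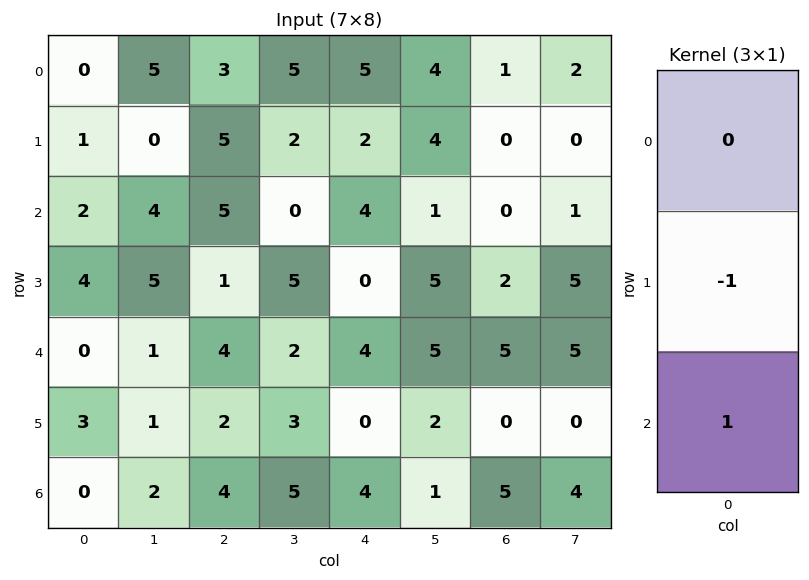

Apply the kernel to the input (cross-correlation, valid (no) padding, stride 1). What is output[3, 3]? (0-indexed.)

1

The receptive field on the input at this output position is [5 / 2 / 3]. Elementwise product with the kernel and sum: 2·-1 + 3·1.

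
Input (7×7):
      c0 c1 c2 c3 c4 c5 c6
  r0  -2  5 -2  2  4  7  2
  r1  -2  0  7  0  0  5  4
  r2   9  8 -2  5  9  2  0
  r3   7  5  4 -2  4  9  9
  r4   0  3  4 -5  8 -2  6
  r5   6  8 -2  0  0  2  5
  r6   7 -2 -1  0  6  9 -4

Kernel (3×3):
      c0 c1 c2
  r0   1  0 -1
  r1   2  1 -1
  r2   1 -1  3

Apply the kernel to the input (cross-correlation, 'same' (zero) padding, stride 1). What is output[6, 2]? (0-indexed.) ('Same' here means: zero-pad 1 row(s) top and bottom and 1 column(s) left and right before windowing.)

3

The receptive field on the zero-padded input at this output position is [8 -2 0 / -2 -1 0 / 0 0 0]. Elementwise product with the kernel and sum: 8·1 + 0·-1 + -2·2 + -1·1 + 0·-1 + 0·1 + 0·-1 + 0·3.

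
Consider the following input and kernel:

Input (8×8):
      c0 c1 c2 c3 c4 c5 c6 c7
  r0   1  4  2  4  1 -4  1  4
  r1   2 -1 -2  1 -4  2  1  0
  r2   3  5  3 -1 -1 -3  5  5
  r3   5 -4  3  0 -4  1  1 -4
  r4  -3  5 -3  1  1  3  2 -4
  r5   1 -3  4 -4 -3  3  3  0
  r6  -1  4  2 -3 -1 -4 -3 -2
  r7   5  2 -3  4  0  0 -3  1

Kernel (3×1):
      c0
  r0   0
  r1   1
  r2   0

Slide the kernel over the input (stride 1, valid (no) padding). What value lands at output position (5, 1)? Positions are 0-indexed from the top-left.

4

The receptive field on the input at this output position is [-3 / 4 / 2]. Elementwise product with the kernel and sum: 4·1.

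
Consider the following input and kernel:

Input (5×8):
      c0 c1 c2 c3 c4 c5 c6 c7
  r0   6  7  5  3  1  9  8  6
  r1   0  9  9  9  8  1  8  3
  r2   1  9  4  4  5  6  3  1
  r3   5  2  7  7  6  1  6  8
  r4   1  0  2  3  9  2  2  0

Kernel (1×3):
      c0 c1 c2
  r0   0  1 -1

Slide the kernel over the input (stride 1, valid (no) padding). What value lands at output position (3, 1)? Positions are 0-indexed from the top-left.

0

The receptive field on the input at this output position is [2 7 7]. Elementwise product with the kernel and sum: 7·1 + 7·-1.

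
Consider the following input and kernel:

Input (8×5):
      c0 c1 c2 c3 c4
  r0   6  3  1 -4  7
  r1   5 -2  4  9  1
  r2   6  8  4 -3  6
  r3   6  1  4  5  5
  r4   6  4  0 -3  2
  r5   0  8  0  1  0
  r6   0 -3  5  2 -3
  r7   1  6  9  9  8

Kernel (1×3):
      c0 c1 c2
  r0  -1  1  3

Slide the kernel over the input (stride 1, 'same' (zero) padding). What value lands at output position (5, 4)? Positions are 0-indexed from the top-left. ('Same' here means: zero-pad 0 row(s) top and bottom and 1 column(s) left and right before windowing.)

The receptive field on the zero-padded input at this output position is [1 0 0]. Elementwise product with the kernel and sum: 1·-1 + 0·1 + 0·3.

-1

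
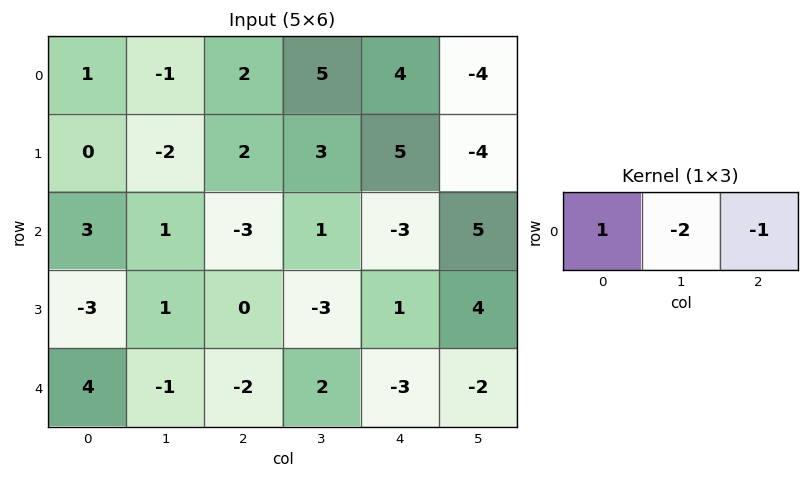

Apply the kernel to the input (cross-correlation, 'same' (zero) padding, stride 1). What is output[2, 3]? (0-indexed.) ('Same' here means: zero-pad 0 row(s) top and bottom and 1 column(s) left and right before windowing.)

-2

The receptive field on the zero-padded input at this output position is [-3 1 -3]. Elementwise product with the kernel and sum: -3·1 + 1·-2 + -3·-1.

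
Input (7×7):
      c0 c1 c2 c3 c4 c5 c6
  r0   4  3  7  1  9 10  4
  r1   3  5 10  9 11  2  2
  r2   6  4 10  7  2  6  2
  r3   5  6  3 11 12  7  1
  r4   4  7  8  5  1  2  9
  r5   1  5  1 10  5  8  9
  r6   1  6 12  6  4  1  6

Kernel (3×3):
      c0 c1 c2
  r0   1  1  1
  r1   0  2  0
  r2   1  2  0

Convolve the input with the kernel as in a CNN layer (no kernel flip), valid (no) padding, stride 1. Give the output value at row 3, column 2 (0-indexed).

The receptive field on the input at this output position is [3 11 12 / 8 5 1 / 1 10 5]. Elementwise product with the kernel and sum: 3·1 + 11·1 + 12·1 + 5·2 + 1·1 + 10·2.

57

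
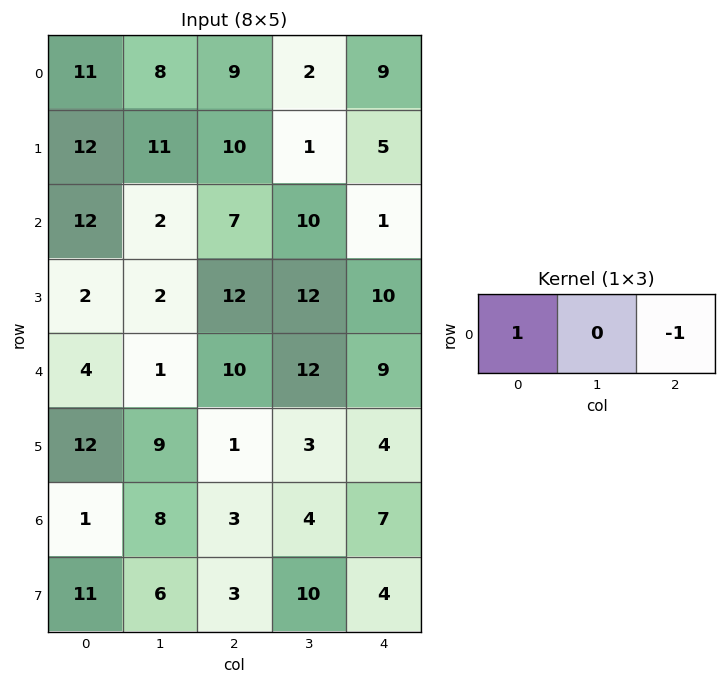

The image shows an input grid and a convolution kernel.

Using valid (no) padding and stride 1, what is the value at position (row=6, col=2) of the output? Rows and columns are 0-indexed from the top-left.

-4

The receptive field on the input at this output position is [3 4 7]. Elementwise product with the kernel and sum: 3·1 + 7·-1.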